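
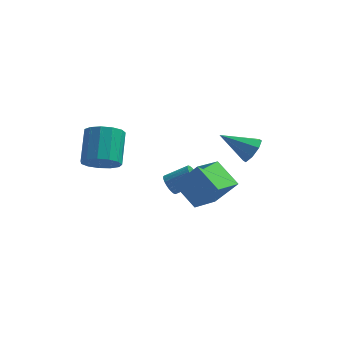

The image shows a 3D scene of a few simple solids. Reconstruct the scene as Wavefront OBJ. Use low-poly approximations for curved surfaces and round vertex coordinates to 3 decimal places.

v 4.306 0.754 1.399
v 4.755 0.231 1.977
v 2.574 0.486 2.501
v 4.767 0.896 2.158
v 4.509 1.477 1.894
v 4.132 1.635 1.34
v 3.856 1.277 0.82
v 3.844 0.612 0.639
v 4.102 0.031 0.903
v 4.479 -0.127 1.457
v -0.776 2.952 -3.434
v -0.414 2.445 -3.776
v 0.878 2.822 -2.967
v 0.516 3.328 -2.626
v -0.374 2.662 -3.943
v 0.918 3.039 -3.134
v -0.394 2.924 -4.032
v 0.898 3.301 -3.224
v -0.472 3.189 -4.03
v 0.82 3.566 -3.222
v -0.597 3.419 -3.938
v 0.695 3.796 -3.13
v -0.749 3.577 -3.769
v 0.543 3.954 -2.96
v -0.905 3.64 -3.549
v 0.387 4.017 -2.74
v -1.042 3.598 -3.311
v 0.25 3.975 -2.503
v -1.138 3.458 -3.093
v 0.154 3.835 -2.284
v -1.178 3.241 -2.926
v 0.114 3.618 -2.117
v -1.158 2.979 -2.836
v 0.134 3.356 -2.028
v -1.08 2.714 -2.838
v 0.212 3.091 -2.03
v -0.955 2.484 -2.93
v 0.337 2.861 -2.122
v -0.803 2.326 -3.1
v 0.489 2.703 -2.291
v -0.647 2.263 -3.32
v 0.645 2.64 -2.511
v -0.51 2.305 -3.557
v 0.782 2.682 -2.749
v -2.599 -4.162 2.306
v -1.539 -3.957 2.259
v -1.782 -2.373 3.708
v -2.841 -2.578 3.754
v -1.8 -3.608 1.834
v -2.043 -2.024 3.283
v -2.314 -3.435 1.559
v -2.557 -1.852 3.007
v -2.919 -3.493 1.521
v -3.162 -1.909 2.969
v -3.422 -3.763 1.732
v -3.665 -2.179 3.18
v -3.663 -4.16 2.125
v -3.906 -2.576 3.573
v -3.567 -4.557 2.576
v -3.81 -2.973 4.024
v -3.163 -4.829 2.941
v -3.406 -3.245 4.389
v -2.58 -4.889 3.104
v -2.823 -3.305 4.553
v -2.003 -4.718 3.014
v -2.245 -3.134 4.462
v -1.615 -4.371 2.699
v -1.858 -2.787 4.148
v 1.779 -1.797 -1.847
v 0.453 -0.953 -0.797
v 2.474 0.002 -2.415
v 1.149 0.846 -1.365
v 3.031 -1.786 -0.275
v 1.706 -0.942 0.775
v 3.727 0.013 -0.843
v 2.401 0.857 0.207
f 2 1 4
f 2 4 3
f 4 1 5
f 4 5 3
f 5 1 6
f 5 6 3
f 6 1 7
f 6 7 3
f 7 1 8
f 7 8 3
f 8 1 9
f 8 9 3
f 9 1 10
f 9 10 3
f 10 1 2
f 10 2 3
f 12 11 15
f 12 15 13
f 13 15 16
f 13 16 14
f 15 11 17
f 15 17 16
f 16 17 18
f 16 18 14
f 17 11 19
f 17 19 18
f 18 19 20
f 18 20 14
f 19 11 21
f 19 21 20
f 20 21 22
f 20 22 14
f 21 11 23
f 21 23 22
f 22 23 24
f 22 24 14
f 23 11 25
f 23 25 24
f 24 25 26
f 24 26 14
f 25 11 27
f 25 27 26
f 26 27 28
f 26 28 14
f 27 11 29
f 27 29 28
f 28 29 30
f 28 30 14
f 29 11 31
f 29 31 30
f 30 31 32
f 30 32 14
f 31 11 33
f 31 33 32
f 32 33 34
f 32 34 14
f 33 11 35
f 33 35 34
f 34 35 36
f 34 36 14
f 35 11 37
f 35 37 36
f 36 37 38
f 36 38 14
f 37 11 39
f 37 39 38
f 38 39 40
f 38 40 14
f 39 11 41
f 39 41 40
f 40 41 42
f 40 42 14
f 41 11 43
f 41 43 42
f 42 43 44
f 42 44 14
f 43 11 12
f 43 12 44
f 44 12 13
f 44 13 14
f 46 45 49
f 46 49 47
f 47 49 50
f 47 50 48
f 49 45 51
f 49 51 50
f 50 51 52
f 50 52 48
f 51 45 53
f 51 53 52
f 52 53 54
f 52 54 48
f 53 45 55
f 53 55 54
f 54 55 56
f 54 56 48
f 55 45 57
f 55 57 56
f 56 57 58
f 56 58 48
f 57 45 59
f 57 59 58
f 58 59 60
f 58 60 48
f 59 45 61
f 59 61 60
f 60 61 62
f 60 62 48
f 61 45 63
f 61 63 62
f 62 63 64
f 62 64 48
f 63 45 65
f 63 65 64
f 64 65 66
f 64 66 48
f 65 45 67
f 65 67 66
f 66 67 68
f 66 68 48
f 67 45 46
f 67 46 68
f 68 46 47
f 68 47 48
f 70 72 69
f 73 70 69
f 69 72 71
f 71 73 69
f 70 76 72
f 74 70 73
f 74 76 70
f 72 76 71
f 75 73 71
f 71 76 75
f 75 74 73
f 76 74 75



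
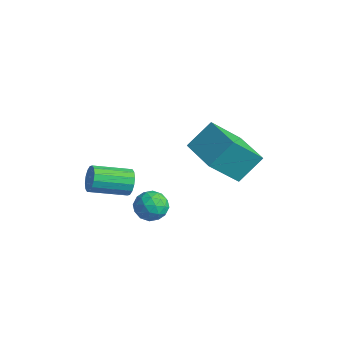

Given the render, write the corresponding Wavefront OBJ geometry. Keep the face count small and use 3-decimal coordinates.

v 0.58 -2.755 1.134
v 1.09 -2.402 0.68
v 0.77 -3.818 0.52
v 1.28 -3.465 0.066
v 1.444 -3.586 0.807
v 1.326 -2.929 1.186
v 0.534 -3.291 0.014
v 0.416 -2.634 0.393
v 1.061 -2.734 -0.012
v 1.623 -2.916 0.478
v 0.237 -3.304 0.722
v 0.799 -3.486 1.212
v 0.818 -2.485 0.961
v 1.042 -3.735 0.239
v 1.138 -3.806 0.674
v 1.437 -3.598 0.408
v 0.957 -2.795 1.258
v 1.257 -2.587 0.991
v 1.465 -3.283 1.066
v 0.603 -3.633 0.209
v 0.903 -3.425 -0.058
v 0.423 -2.622 0.792
v 0.722 -2.414 0.526
v 0.395 -2.937 0.134
v 1.101 -2.473 0.288
v 1.212 -3.097 -0.073
v 0.774 -2.995 -0.104
v 0.705 -2.609 0.119
v 1.431 -2.58 0.575
v 1.543 -3.205 0.215
v 1.639 -3.275 0.65
v 1.57 -2.889 0.873
v 1.414 -2.775 0.169
v 0.317 -3.015 0.985
v 0.429 -3.64 0.625
v 0.29 -3.331 0.327
v 0.221 -2.945 0.55
v 0.648 -3.123 1.273
v 0.759 -3.747 0.912
v 1.155 -3.611 1.081
v 1.086 -3.225 1.304
v 0.446 -3.445 1.031
v -2.249 -1.807 -0.727
v -2.034 -2.107 -1.286
v -2.816 -3.592 -0.792
v -3.031 -3.293 -0.233
v -1.783 -2.162 -1.053
v -2.565 -3.647 -0.559
v -1.657 -2.121 -0.733
v -2.439 -3.606 -0.239
v -1.689 -1.997 -0.411
v -2.472 -3.482 0.084
v -1.872 -1.822 -0.173
v -2.655 -3.307 0.321
v -2.155 -1.643 -0.084
v -2.938 -3.128 0.41
v -2.464 -1.508 -0.168
v -3.246 -2.993 0.326
v -2.715 -1.453 -0.401
v -3.497 -2.938 0.093
v -2.841 -1.494 -0.721
v -3.623 -2.979 -0.227
v -2.808 -1.618 -1.044
v -3.591 -3.103 -0.549
v -2.625 -1.793 -1.281
v -3.408 -3.278 -0.787
v -2.342 -1.972 -1.37
v -3.125 -3.457 -0.876
v -1.167 1.985 -0.565
v -1.446 0.583 0.987
v -0.985 3.126 0.498
v -1.264 1.724 2.05
v 0.684 1.656 -0.53
v 0.405 0.254 1.022
v 0.866 2.797 0.533
v 0.587 1.395 2.085
f 1 38 17
f 38 12 41
f 17 41 6
f 38 41 17
f 1 17 13
f 17 6 18
f 13 18 2
f 17 18 13
f 1 13 22
f 13 2 23
f 22 23 8
f 13 23 22
f 1 22 34
f 22 8 37
f 34 37 11
f 22 37 34
f 1 34 38
f 34 11 42
f 38 42 12
f 34 42 38
f 2 18 29
f 18 6 32
f 29 32 10
f 18 32 29
f 6 41 19
f 41 12 40
f 19 40 5
f 41 40 19
f 12 42 39
f 42 11 35
f 39 35 3
f 42 35 39
f 11 37 36
f 37 8 24
f 36 24 7
f 37 24 36
f 8 23 28
f 23 2 25
f 28 25 9
f 23 25 28
f 4 30 16
f 30 10 31
f 16 31 5
f 30 31 16
f 4 16 14
f 16 5 15
f 14 15 3
f 16 15 14
f 4 14 21
f 14 3 20
f 21 20 7
f 14 20 21
f 4 21 26
f 21 7 27
f 26 27 9
f 21 27 26
f 4 26 30
f 26 9 33
f 30 33 10
f 26 33 30
f 5 31 19
f 31 10 32
f 19 32 6
f 31 32 19
f 3 15 39
f 15 5 40
f 39 40 12
f 15 40 39
f 7 20 36
f 20 3 35
f 36 35 11
f 20 35 36
f 9 27 28
f 27 7 24
f 28 24 8
f 27 24 28
f 10 33 29
f 33 9 25
f 29 25 2
f 33 25 29
f 44 43 47
f 44 47 45
f 45 47 48
f 45 48 46
f 47 43 49
f 47 49 48
f 48 49 50
f 48 50 46
f 49 43 51
f 49 51 50
f 50 51 52
f 50 52 46
f 51 43 53
f 51 53 52
f 52 53 54
f 52 54 46
f 53 43 55
f 53 55 54
f 54 55 56
f 54 56 46
f 55 43 57
f 55 57 56
f 56 57 58
f 56 58 46
f 57 43 59
f 57 59 58
f 58 59 60
f 58 60 46
f 59 43 61
f 59 61 60
f 60 61 62
f 60 62 46
f 61 43 63
f 61 63 62
f 62 63 64
f 62 64 46
f 63 43 65
f 63 65 64
f 64 65 66
f 64 66 46
f 65 43 67
f 65 67 66
f 66 67 68
f 66 68 46
f 67 43 44
f 67 44 68
f 68 44 45
f 68 45 46
f 70 72 69
f 73 70 69
f 69 72 71
f 71 73 69
f 70 76 72
f 74 70 73
f 74 76 70
f 72 76 71
f 75 73 71
f 71 76 75
f 75 74 73
f 76 74 75



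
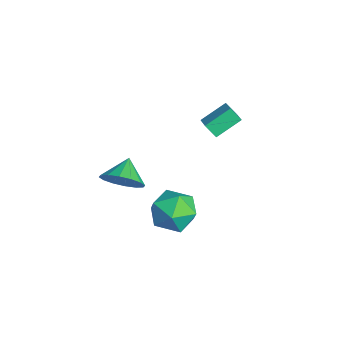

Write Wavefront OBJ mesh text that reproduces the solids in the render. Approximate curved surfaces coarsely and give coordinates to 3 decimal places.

v 1.56 -0.263 -1.64
v 2.162 -0.325 -0.666
v 0.738 -1.875 -1.234
v 1.34 -1.937 -0.26
v 0.522 -1.142 -0.379
v 1.03 -0.146 -0.63
v 1.87 -2.054 -1.27
v 2.378 -1.058 -1.521
v 2.353 -1.432 -0.437
v 1.52 -0.868 0.113
v 1.38 -1.332 -2.013
v 0.547 -0.768 -1.463
v 0.686 -3.092 0.93
v 1.335 -2.862 1.641
v -0.186 -2.548 1.55
v 1.35 -2.467 1.315
v 1.186 -2.239 0.886
v 0.889 -2.239 0.469
v 0.537 -2.469 0.175
v 0.225 -2.865 0.084
v 0.036 -3.321 0.219
v 0.022 -3.717 0.545
v 0.185 -3.945 0.973
v 0.483 -3.944 1.391
v 0.835 -3.715 1.684
v 1.147 -3.319 1.776
v -3.444 1.534 0.075
v -2.585 1.47 0.476
v -3.679 2.75 0.769
v -2.82 2.687 1.171
v -3.12 1.953 -0.551
v -2.261 1.89 -0.149
v -3.355 3.17 0.144
v -2.496 3.106 0.545
f 1 12 6
f 1 6 2
f 1 2 8
f 1 8 11
f 1 11 12
f 2 6 10
f 6 12 5
f 12 11 3
f 11 8 7
f 8 2 9
f 4 10 5
f 4 5 3
f 4 3 7
f 4 7 9
f 4 9 10
f 5 10 6
f 3 5 12
f 7 3 11
f 9 7 8
f 10 9 2
f 14 13 16
f 14 16 15
f 16 13 17
f 16 17 15
f 17 13 18
f 17 18 15
f 18 13 19
f 18 19 15
f 19 13 20
f 19 20 15
f 20 13 21
f 20 21 15
f 21 13 22
f 21 22 15
f 22 13 23
f 22 23 15
f 23 13 24
f 23 24 15
f 24 13 25
f 24 25 15
f 25 13 26
f 25 26 15
f 26 13 14
f 26 14 15
f 28 30 27
f 31 28 27
f 27 30 29
f 29 31 27
f 28 34 30
f 32 28 31
f 32 34 28
f 30 34 29
f 33 31 29
f 29 34 33
f 33 32 31
f 34 32 33



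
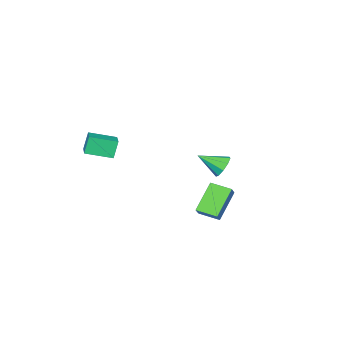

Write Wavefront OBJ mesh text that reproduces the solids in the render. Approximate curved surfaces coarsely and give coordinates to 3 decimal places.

v 2.49 -2.529 2.095
v 2.049 -2.578 3.253
v 3.485 -1.352 2.525
v 3.044 -1.402 3.682
v 3.676 -3.678 2.498
v 3.235 -3.728 3.655
v 4.671 -2.502 2.927
v 4.23 -2.551 4.085
v -1.372 1.816 -0.432
v -0.734 2.209 0.26
v -1.862 3.039 -0.675
v -1.224 3.432 0.017
v 0.124 2.108 -1.977
v 0.762 2.501 -1.285
v -0.366 3.331 -2.22
v 0.272 3.724 -1.528
v -4.312 -0.175 -0.694
v -3.825 -0.291 -1.394
v -3.348 -1.365 0.174
v -3.599 0.136 -1.059
v -3.706 0.418 -0.554
v -4.096 0.422 -0.114
v -4.588 0.147 0.054
v -4.951 -0.279 -0.127
v -5.014 -0.657 -0.574
v -4.749 -0.809 -1.077
v -4.28 -0.665 -1.4
f 2 4 1
f 5 2 1
f 1 4 3
f 3 5 1
f 2 8 4
f 6 2 5
f 6 8 2
f 4 8 3
f 7 5 3
f 3 8 7
f 7 6 5
f 8 6 7
f 10 12 9
f 13 10 9
f 9 12 11
f 11 13 9
f 10 16 12
f 14 10 13
f 14 16 10
f 12 16 11
f 15 13 11
f 11 16 15
f 15 14 13
f 16 14 15
f 18 17 20
f 18 20 19
f 20 17 21
f 20 21 19
f 21 17 22
f 21 22 19
f 22 17 23
f 22 23 19
f 23 17 24
f 23 24 19
f 24 17 25
f 24 25 19
f 25 17 26
f 25 26 19
f 26 17 27
f 26 27 19
f 27 17 18
f 27 18 19



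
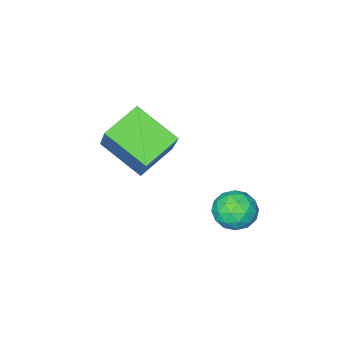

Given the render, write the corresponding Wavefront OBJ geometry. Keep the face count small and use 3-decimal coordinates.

v -3.747 4.283 -1.591
v -3.162 4.448 -2.043
v -3.918 3.232 -2.197
v -3.333 3.397 -2.649
v -3.214 3.23 -1.92
v -3.108 3.88 -1.546
v -3.972 3.8 -2.694
v -3.866 4.45 -2.32
v -3.301 4.15 -2.725
v -2.832 3.797 -2.246
v -4.248 3.883 -1.994
v -3.779 3.53 -1.515
v -3.439 4.458 -1.764
v -3.641 3.222 -2.476
v -3.57 3.124 -2.048
v -3.227 3.221 -2.313
v -3.407 4.124 -1.472
v -3.064 4.221 -1.737
v -3.094 3.505 -1.665
v -4.016 3.459 -2.503
v -3.673 3.556 -2.768
v -3.853 4.459 -1.927
v -3.51 4.556 -2.192
v -3.986 4.175 -2.575
v -3.177 4.379 -2.43
v -3.278 3.762 -2.786
v -3.654 3.999 -2.813
v -3.592 4.381 -2.593
v -2.902 4.172 -2.149
v -3.003 3.555 -2.505
v -2.932 3.456 -2.077
v -2.87 3.838 -1.856
v -2.984 3.997 -2.549
v -4.077 4.125 -1.735
v -4.178 3.508 -2.091
v -4.21 3.842 -2.384
v -4.148 4.224 -2.163
v -3.802 3.918 -1.454
v -3.903 3.301 -1.81
v -3.488 3.299 -1.647
v -3.426 3.681 -1.427
v -4.096 3.683 -1.691
v -2.234 0.461 0.723
v -1.672 1.489 2.18
v -2.69 1.86 -0.089
v -2.127 2.888 1.368
v -0.973 0.552 0.172
v -0.41 1.58 1.629
v -1.428 1.951 -0.64
v -0.866 2.979 0.817
f 1 38 17
f 38 12 41
f 17 41 6
f 38 41 17
f 1 17 13
f 17 6 18
f 13 18 2
f 17 18 13
f 1 13 22
f 13 2 23
f 22 23 8
f 13 23 22
f 1 22 34
f 22 8 37
f 34 37 11
f 22 37 34
f 1 34 38
f 34 11 42
f 38 42 12
f 34 42 38
f 2 18 29
f 18 6 32
f 29 32 10
f 18 32 29
f 6 41 19
f 41 12 40
f 19 40 5
f 41 40 19
f 12 42 39
f 42 11 35
f 39 35 3
f 42 35 39
f 11 37 36
f 37 8 24
f 36 24 7
f 37 24 36
f 8 23 28
f 23 2 25
f 28 25 9
f 23 25 28
f 4 30 16
f 30 10 31
f 16 31 5
f 30 31 16
f 4 16 14
f 16 5 15
f 14 15 3
f 16 15 14
f 4 14 21
f 14 3 20
f 21 20 7
f 14 20 21
f 4 21 26
f 21 7 27
f 26 27 9
f 21 27 26
f 4 26 30
f 26 9 33
f 30 33 10
f 26 33 30
f 5 31 19
f 31 10 32
f 19 32 6
f 31 32 19
f 3 15 39
f 15 5 40
f 39 40 12
f 15 40 39
f 7 20 36
f 20 3 35
f 36 35 11
f 20 35 36
f 9 27 28
f 27 7 24
f 28 24 8
f 27 24 28
f 10 33 29
f 33 9 25
f 29 25 2
f 33 25 29
f 44 46 43
f 47 44 43
f 43 46 45
f 45 47 43
f 44 50 46
f 48 44 47
f 48 50 44
f 46 50 45
f 49 47 45
f 45 50 49
f 49 48 47
f 50 48 49



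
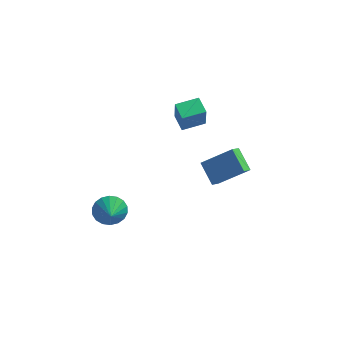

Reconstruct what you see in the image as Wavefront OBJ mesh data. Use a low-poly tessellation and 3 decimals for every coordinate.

v 2.592 -2.391 0.8
v 1.645 -1.474 1.653
v 2.778 -1.668 0.229
v 1.831 -0.751 1.082
v 4.269 -1.829 2.058
v 3.322 -0.912 2.911
v 4.455 -1.106 1.487
v 3.508 -0.189 2.34
v -3.689 -2.003 -4.232
v -2.814 -1.972 -4.831
v -3.311 -2.917 -3.728
v -2.693 -1.715 -4.454
v -2.769 -1.514 -4.034
v -3.027 -1.411 -3.653
v -3.416 -1.424 -3.387
v -3.859 -1.553 -3.288
v -4.268 -1.77 -3.376
v -4.563 -2.034 -3.634
v -4.684 -2.291 -4.01
v -4.608 -2.492 -4.43
v -4.35 -2.595 -4.811
v -3.961 -2.582 -5.077
v -3.518 -2.453 -5.176
v -3.109 -2.236 -5.088
v 0.016 0.256 2.575
v 0.148 -0.115 4.095
v -0.682 1.129 2.849
v -0.55 0.757 4.368
v 1.17 1.143 2.692
v 1.302 0.771 4.211
v 0.472 2.015 2.965
v 0.604 1.644 4.485
f 2 4 1
f 5 2 1
f 1 4 3
f 3 5 1
f 2 8 4
f 6 2 5
f 6 8 2
f 4 8 3
f 7 5 3
f 3 8 7
f 7 6 5
f 8 6 7
f 10 9 12
f 10 12 11
f 12 9 13
f 12 13 11
f 13 9 14
f 13 14 11
f 14 9 15
f 14 15 11
f 15 9 16
f 15 16 11
f 16 9 17
f 16 17 11
f 17 9 18
f 17 18 11
f 18 9 19
f 18 19 11
f 19 9 20
f 19 20 11
f 20 9 21
f 20 21 11
f 21 9 22
f 21 22 11
f 22 9 23
f 22 23 11
f 23 9 24
f 23 24 11
f 24 9 10
f 24 10 11
f 26 28 25
f 29 26 25
f 25 28 27
f 27 29 25
f 26 32 28
f 30 26 29
f 30 32 26
f 28 32 27
f 31 29 27
f 27 32 31
f 31 30 29
f 32 30 31



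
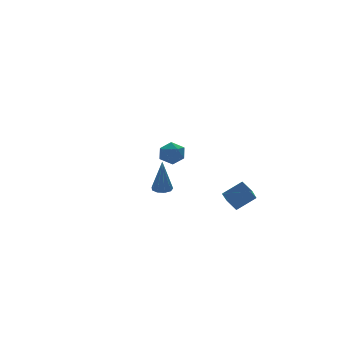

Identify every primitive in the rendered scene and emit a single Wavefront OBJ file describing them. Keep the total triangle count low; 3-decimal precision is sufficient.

v -0.048 -2.614 3.097
v 0.559 -3.044 3.156
v -0.599 -3.276 3.944
v 0.008 -3.706 4.003
v 0.028 -2.998 4.24
v 0.368 -2.589 3.716
v -0.408 -3.731 3.384
v -0.068 -3.322 2.86
v 0.337 -3.734 3.333
v 0.606 -3.281 3.862
v -0.646 -3.039 3.238
v -0.377 -2.586 3.767
v 3.044 -3.801 -0.258
v 2.855 -3.145 0.213
v 3.866 -2.873 -1.221
v 3.676 -2.216 -0.75
v 4.104 -4.004 0.45
v 3.914 -3.347 0.921
v 4.925 -3.075 -0.513
v 4.736 -2.419 -0.042
v 3.354 4.068 -2.042
v 3.922 4.216 -1.982
v 3.206 3.772 0.082
v 3.69 4.545 -1.953
v 3.3 4.65 -1.965
v 2.936 4.483 -2.013
v 2.767 4.122 -2.075
v 2.873 3.735 -2.122
v 3.204 3.504 -2.131
v 3.605 3.537 -2.099
v 3.888 3.818 -2.04
f 1 12 6
f 1 6 2
f 1 2 8
f 1 8 11
f 1 11 12
f 2 6 10
f 6 12 5
f 12 11 3
f 11 8 7
f 8 2 9
f 4 10 5
f 4 5 3
f 4 3 7
f 4 7 9
f 4 9 10
f 5 10 6
f 3 5 12
f 7 3 11
f 9 7 8
f 10 9 2
f 14 16 13
f 17 14 13
f 13 16 15
f 15 17 13
f 14 20 16
f 18 14 17
f 18 20 14
f 16 20 15
f 19 17 15
f 15 20 19
f 19 18 17
f 20 18 19
f 22 21 24
f 22 24 23
f 24 21 25
f 24 25 23
f 25 21 26
f 25 26 23
f 26 21 27
f 26 27 23
f 27 21 28
f 27 28 23
f 28 21 29
f 28 29 23
f 29 21 30
f 29 30 23
f 30 21 31
f 30 31 23
f 31 21 22
f 31 22 23



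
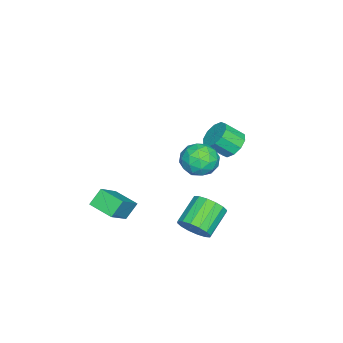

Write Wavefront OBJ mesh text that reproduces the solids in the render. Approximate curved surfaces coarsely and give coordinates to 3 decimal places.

v 1.911 -3.544 -2.527
v 3.481 -3.756 -1.21
v 2.361 -2.158 -2.839
v 3.931 -2.371 -1.522
v 2.569 -3.949 -3.378
v 4.139 -4.162 -2.061
v 3.019 -2.564 -3.69
v 4.589 -2.776 -2.373
v -2.699 1.538 -0.787
v -1.895 1.426 -1.261
v -1.478 0.47 -0.328
v -2.281 0.582 0.147
v -1.814 1.845 -0.868
v -1.397 0.889 0.066
v -2.071 2.148 -0.443
v -1.654 1.192 0.49
v -2.568 2.217 -0.15
v -2.15 1.261 0.784
v -3.114 2.027 -0.1
v -2.697 1.071 0.834
v -3.502 1.65 -0.312
v -3.085 0.694 0.621
v -3.583 1.231 -0.706
v -3.166 0.275 0.228
v -3.326 0.928 -1.13
v -2.909 -0.028 -0.197
v -2.83 0.859 -1.424
v -2.412 -0.097 -0.49
v -2.283 1.049 -1.474
v -1.866 0.093 -0.54
v 1.712 1.815 -3.279
v 2.025 2.178 -3.007
v 1.508 1.305 -2.361
v 1.784 2.285 -3.001
v 1.527 2.284 -3.059
v 1.313 2.177 -3.167
v 1.19 1.986 -3.3
v 1.186 1.756 -3.429
v 1.304 1.54 -3.523
v 1.514 1.387 -3.561
v 1.77 1.332 -3.535
v 2.013 1.388 -3.45
v 2.187 1.542 -3.325
v 2.252 1.758 -3.19
v 2.194 1.988 -3.076
v 2.647 1.996 0.882
v 3.337 1.219 1.256
v 1.323 1.281 1.844
v 2.013 0.504 2.218
v 2.138 1.554 2.537
v 2.957 1.996 1.942
v 1.703 0.504 1.158
v 2.522 0.946 0.563
v 2.754 0.298 1.426
v 3.023 0.946 2.278
v 1.637 1.554 0.822
v 1.906 2.202 1.674
v 3.109 1.67 0.985
v 1.551 0.83 2.115
v 1.625 1.446 2.303
v 2.031 0.99 2.522
v 2.885 2.127 1.388
v 3.29 1.67 1.608
v 2.585 1.867 2.36
v 1.37 0.83 1.492
v 1.775 0.373 1.712
v 2.629 1.51 0.578
v 3.035 1.054 0.797
v 2.075 0.633 0.74
v 3.172 0.672 1.304
v 2.393 0.252 1.869
v 2.211 0.252 1.247
v 2.692 0.512 0.897
v 3.329 1.053 1.805
v 2.551 0.633 2.37
v 2.624 1.25 2.558
v 3.105 1.51 2.209
v 2.987 0.512 1.905
v 2.109 1.867 0.73
v 1.331 1.447 1.295
v 1.555 0.99 0.891
v 2.036 1.25 0.542
v 2.267 2.248 1.231
v 1.488 1.828 1.796
v 1.968 1.988 2.203
v 2.449 2.248 1.853
v 1.673 1.988 1.195
v 4.709 1.758 -2.041
v 5.229 1.749 -1.211
v 3.732 2.133 -0.269
v 3.211 2.142 -1.099
v 5.249 2.23 -1.373
v 3.752 2.613 -0.431
v 5.125 2.583 -1.715
v 3.628 2.967 -0.773
v 4.889 2.716 -2.144
v 3.392 3.099 -1.202
v 4.605 2.592 -2.545
v 3.108 2.976 -1.603
v 4.348 2.245 -2.812
v 2.851 2.628 -1.87
v 4.188 1.767 -2.871
v 2.691 2.151 -1.929
v 4.168 1.287 -2.709
v 2.671 1.67 -1.767
v 4.292 0.933 -2.367
v 2.795 1.317 -1.425
v 4.528 0.801 -1.938
v 3.031 1.184 -0.996
v 4.812 0.924 -1.537
v 3.315 1.308 -0.595
v 5.069 1.272 -1.27
v 3.572 1.655 -0.328
f 2 4 1
f 5 2 1
f 1 4 3
f 3 5 1
f 2 8 4
f 6 2 5
f 6 8 2
f 4 8 3
f 7 5 3
f 3 8 7
f 7 6 5
f 8 6 7
f 10 9 13
f 10 13 11
f 11 13 14
f 11 14 12
f 13 9 15
f 13 15 14
f 14 15 16
f 14 16 12
f 15 9 17
f 15 17 16
f 16 17 18
f 16 18 12
f 17 9 19
f 17 19 18
f 18 19 20
f 18 20 12
f 19 9 21
f 19 21 20
f 20 21 22
f 20 22 12
f 21 9 23
f 21 23 22
f 22 23 24
f 22 24 12
f 23 9 25
f 23 25 24
f 24 25 26
f 24 26 12
f 25 9 27
f 25 27 26
f 26 27 28
f 26 28 12
f 27 9 29
f 27 29 28
f 28 29 30
f 28 30 12
f 29 9 10
f 29 10 30
f 30 10 11
f 30 11 12
f 32 31 34
f 32 34 33
f 34 31 35
f 34 35 33
f 35 31 36
f 35 36 33
f 36 31 37
f 36 37 33
f 37 31 38
f 37 38 33
f 38 31 39
f 38 39 33
f 39 31 40
f 39 40 33
f 40 31 41
f 40 41 33
f 41 31 42
f 41 42 33
f 42 31 43
f 42 43 33
f 43 31 44
f 43 44 33
f 44 31 45
f 44 45 33
f 45 31 32
f 45 32 33
f 46 83 62
f 83 57 86
f 62 86 51
f 83 86 62
f 46 62 58
f 62 51 63
f 58 63 47
f 62 63 58
f 46 58 67
f 58 47 68
f 67 68 53
f 58 68 67
f 46 67 79
f 67 53 82
f 79 82 56
f 67 82 79
f 46 79 83
f 79 56 87
f 83 87 57
f 79 87 83
f 47 63 74
f 63 51 77
f 74 77 55
f 63 77 74
f 51 86 64
f 86 57 85
f 64 85 50
f 86 85 64
f 57 87 84
f 87 56 80
f 84 80 48
f 87 80 84
f 56 82 81
f 82 53 69
f 81 69 52
f 82 69 81
f 53 68 73
f 68 47 70
f 73 70 54
f 68 70 73
f 49 75 61
f 75 55 76
f 61 76 50
f 75 76 61
f 49 61 59
f 61 50 60
f 59 60 48
f 61 60 59
f 49 59 66
f 59 48 65
f 66 65 52
f 59 65 66
f 49 66 71
f 66 52 72
f 71 72 54
f 66 72 71
f 49 71 75
f 71 54 78
f 75 78 55
f 71 78 75
f 50 76 64
f 76 55 77
f 64 77 51
f 76 77 64
f 48 60 84
f 60 50 85
f 84 85 57
f 60 85 84
f 52 65 81
f 65 48 80
f 81 80 56
f 65 80 81
f 54 72 73
f 72 52 69
f 73 69 53
f 72 69 73
f 55 78 74
f 78 54 70
f 74 70 47
f 78 70 74
f 89 88 92
f 89 92 90
f 90 92 93
f 90 93 91
f 92 88 94
f 92 94 93
f 93 94 95
f 93 95 91
f 94 88 96
f 94 96 95
f 95 96 97
f 95 97 91
f 96 88 98
f 96 98 97
f 97 98 99
f 97 99 91
f 98 88 100
f 98 100 99
f 99 100 101
f 99 101 91
f 100 88 102
f 100 102 101
f 101 102 103
f 101 103 91
f 102 88 104
f 102 104 103
f 103 104 105
f 103 105 91
f 104 88 106
f 104 106 105
f 105 106 107
f 105 107 91
f 106 88 108
f 106 108 107
f 107 108 109
f 107 109 91
f 108 88 110
f 108 110 109
f 109 110 111
f 109 111 91
f 110 88 112
f 110 112 111
f 111 112 113
f 111 113 91
f 112 88 89
f 112 89 113
f 113 89 90
f 113 90 91



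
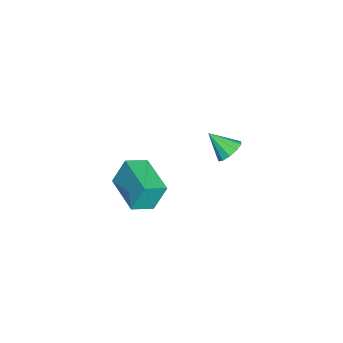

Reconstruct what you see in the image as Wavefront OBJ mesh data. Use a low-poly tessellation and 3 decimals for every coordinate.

v -3.8 1.574 -2.225
v -3.093 1.394 -2.257
v -4.02 0.546 -1.315
v -3.145 1.697 -1.927
v -3.447 1.953 -1.711
v -3.884 2.065 -1.691
v -4.289 1.988 -1.875
v -4.507 1.753 -2.193
v -4.455 1.45 -2.523
v -4.153 1.194 -2.739
v -3.716 1.083 -2.759
v -3.311 1.159 -2.575
v 0.503 -1.772 -0.811
v 0.253 -1.245 0.473
v 2.053 -0.586 -0.996
v 1.803 -0.06 0.288
v 1.177 -2.58 -0.348
v 0.927 -2.054 0.936
v 2.727 -1.395 -0.533
v 2.477 -0.868 0.751
f 2 1 4
f 2 4 3
f 4 1 5
f 4 5 3
f 5 1 6
f 5 6 3
f 6 1 7
f 6 7 3
f 7 1 8
f 7 8 3
f 8 1 9
f 8 9 3
f 9 1 10
f 9 10 3
f 10 1 11
f 10 11 3
f 11 1 12
f 11 12 3
f 12 1 2
f 12 2 3
f 14 16 13
f 17 14 13
f 13 16 15
f 15 17 13
f 14 20 16
f 18 14 17
f 18 20 14
f 16 20 15
f 19 17 15
f 15 20 19
f 19 18 17
f 20 18 19



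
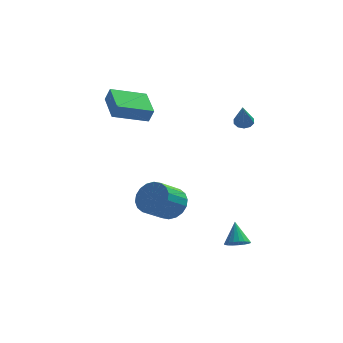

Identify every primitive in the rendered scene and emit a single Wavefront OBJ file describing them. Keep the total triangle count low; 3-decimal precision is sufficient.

v -3.973 1.236 3.142
v -3.68 1.125 3.921
v -4.585 3.054 3.63
v -4.291 2.944 4.41
v -2.169 1.996 2.57
v -1.875 1.886 3.35
v -2.78 3.815 3.059
v -2.487 3.704 3.838
v 2.788 -2.686 -3.69
v 3.29 -2.291 -3.891
v 2.592 -1.874 -2.59
v 3.071 -2.174 -4.017
v 2.802 -2.145 -4.086
v 2.531 -2.21 -4.086
v 2.305 -2.357 -4.018
v 2.162 -2.561 -3.893
v 2.127 -2.786 -3.733
v 2.206 -2.994 -3.565
v 2.386 -3.149 -3.419
v 2.636 -3.223 -3.32
v 2.912 -3.205 -3.285
v 3.166 -3.096 -3.319
v 3.355 -2.917 -3.418
v 3.446 -2.698 -3.564
v 3.423 -2.476 -3.731
v 2.743 1.673 2.922
v 3.094 1.339 2.683
v 2.737 0.667 4.318
v 3.268 1.57 2.85
v 3.242 1.84 3.045
v 3.025 2.046 3.192
v 2.7 2.109 3.237
v 2.392 2.006 3.161
v 2.218 1.776 2.994
v 2.244 1.505 2.8
v 2.461 1.299 2.652
v 2.786 1.236 2.608
v -0.643 -1.566 -1.614
v 0.065 -1.498 -0.883
v -0.769 -2.565 0.025
v -1.477 -2.634 -0.706
v -0.229 -1.172 -0.769
v -1.063 -2.239 0.138
v -0.606 -0.923 -0.822
v -1.439 -1.991 0.085
v -0.989 -0.803 -1.033
v -1.823 -1.87 -0.126
v -1.304 -0.833 -1.358
v -2.138 -1.9 -0.451
v -1.489 -1.008 -1.734
v -2.322 -2.076 -0.827
v -1.505 -1.295 -2.086
v -2.339 -2.362 -1.179
v -1.351 -1.635 -2.345
v -2.185 -2.702 -1.437
v -1.057 -1.961 -2.458
v -1.891 -3.028 -1.551
v -0.681 -2.209 -2.405
v -1.514 -3.277 -1.498
v -0.297 -2.33 -2.194
v -1.131 -3.397 -1.287
v 0.018 -2.3 -1.869
v -0.816 -3.367 -0.962
v 0.202 -2.124 -1.493
v -0.631 -3.192 -0.586
v 0.219 -1.838 -1.141
v -0.615 -2.905 -0.234
f 2 4 1
f 5 2 1
f 1 4 3
f 3 5 1
f 2 8 4
f 6 2 5
f 6 8 2
f 4 8 3
f 7 5 3
f 3 8 7
f 7 6 5
f 8 6 7
f 10 9 12
f 10 12 11
f 12 9 13
f 12 13 11
f 13 9 14
f 13 14 11
f 14 9 15
f 14 15 11
f 15 9 16
f 15 16 11
f 16 9 17
f 16 17 11
f 17 9 18
f 17 18 11
f 18 9 19
f 18 19 11
f 19 9 20
f 19 20 11
f 20 9 21
f 20 21 11
f 21 9 22
f 21 22 11
f 22 9 23
f 22 23 11
f 23 9 24
f 23 24 11
f 24 9 25
f 24 25 11
f 25 9 10
f 25 10 11
f 27 26 29
f 27 29 28
f 29 26 30
f 29 30 28
f 30 26 31
f 30 31 28
f 31 26 32
f 31 32 28
f 32 26 33
f 32 33 28
f 33 26 34
f 33 34 28
f 34 26 35
f 34 35 28
f 35 26 36
f 35 36 28
f 36 26 37
f 36 37 28
f 37 26 27
f 37 27 28
f 39 38 42
f 39 42 40
f 40 42 43
f 40 43 41
f 42 38 44
f 42 44 43
f 43 44 45
f 43 45 41
f 44 38 46
f 44 46 45
f 45 46 47
f 45 47 41
f 46 38 48
f 46 48 47
f 47 48 49
f 47 49 41
f 48 38 50
f 48 50 49
f 49 50 51
f 49 51 41
f 50 38 52
f 50 52 51
f 51 52 53
f 51 53 41
f 52 38 54
f 52 54 53
f 53 54 55
f 53 55 41
f 54 38 56
f 54 56 55
f 55 56 57
f 55 57 41
f 56 38 58
f 56 58 57
f 57 58 59
f 57 59 41
f 58 38 60
f 58 60 59
f 59 60 61
f 59 61 41
f 60 38 62
f 60 62 61
f 61 62 63
f 61 63 41
f 62 38 64
f 62 64 63
f 63 64 65
f 63 65 41
f 64 38 66
f 64 66 65
f 65 66 67
f 65 67 41
f 66 38 39
f 66 39 67
f 67 39 40
f 67 40 41



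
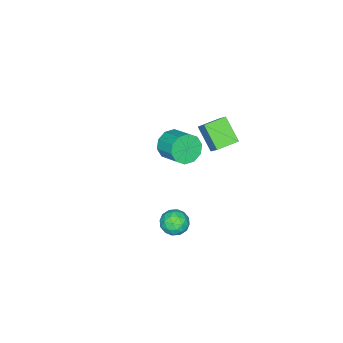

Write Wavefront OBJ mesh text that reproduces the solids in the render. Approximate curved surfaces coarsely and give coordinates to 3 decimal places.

v 3.446 3.225 0.004
v 4.245 3.156 -0.341
v 3.035 2.084 -0.719
v 3.834 2.015 -1.064
v 3.71 1.855 -0.215
v 3.964 2.561 0.232
v 3.316 2.679 -1.292
v 3.57 3.385 -0.845
v 4.165 2.819 -1.142
v 4.408 2.31 -0.476
v 2.872 2.93 -0.584
v 3.115 2.421 0.082
v 3.881 3.291 -0.105
v 3.399 1.949 -0.955
v 3.326 1.855 -0.456
v 3.795 1.815 -0.658
v 3.716 2.941 0.232
v 4.186 2.901 0.029
v 3.871 2.136 0.103
v 3.094 2.339 -1.089
v 3.564 2.299 -1.292
v 3.485 3.425 -0.402
v 3.954 3.385 -0.604
v 3.409 3.104 -1.163
v 4.304 3.052 -0.778
v 4.063 2.381 -1.203
v 3.758 2.772 -1.337
v 3.907 3.186 -1.075
v 4.447 2.753 -0.387
v 4.206 2.082 -0.812
v 4.133 1.988 -0.313
v 4.282 2.403 -0.05
v 4.4 2.555 -0.858
v 3.074 3.158 -0.248
v 2.833 2.487 -0.673
v 2.998 2.837 -1.01
v 3.147 3.252 -0.747
v 3.217 2.859 0.143
v 2.976 2.188 -0.282
v 3.373 2.054 0.015
v 3.522 2.468 0.277
v 2.88 2.685 -0.202
v -1.437 1.418 0.983
v -1.911 0.192 2.153
v -2.679 2.008 1.099
v -3.152 0.783 2.27
v -1.008 2.137 1.91
v -1.481 0.912 3.081
v -2.249 2.728 2.027
v -2.723 1.502 3.197
v -3.978 -3.095 -3.125
v -3.346 -3.65 -2.48
v -2.87 -2.261 -1.75
v -3.502 -1.705 -2.395
v -3 -3.488 -3.013
v -2.525 -2.099 -2.282
v -3.028 -3.176 -3.588
v -2.552 -1.787 -2.858
v -3.418 -2.833 -3.987
v -2.943 -1.444 -3.256
v -4.023 -2.59 -4.056
v -3.547 -1.201 -3.326
v -4.61 -2.539 -3.77
v -4.134 -1.15 -3.04
v -4.955 -2.701 -3.238
v -4.48 -1.312 -2.507
v -4.928 -3.013 -2.662
v -4.452 -1.624 -1.932
v -4.537 -3.356 -2.264
v -4.062 -1.967 -1.533
v -3.933 -3.599 -2.194
v -3.457 -2.21 -1.464
f 1 38 17
f 38 12 41
f 17 41 6
f 38 41 17
f 1 17 13
f 17 6 18
f 13 18 2
f 17 18 13
f 1 13 22
f 13 2 23
f 22 23 8
f 13 23 22
f 1 22 34
f 22 8 37
f 34 37 11
f 22 37 34
f 1 34 38
f 34 11 42
f 38 42 12
f 34 42 38
f 2 18 29
f 18 6 32
f 29 32 10
f 18 32 29
f 6 41 19
f 41 12 40
f 19 40 5
f 41 40 19
f 12 42 39
f 42 11 35
f 39 35 3
f 42 35 39
f 11 37 36
f 37 8 24
f 36 24 7
f 37 24 36
f 8 23 28
f 23 2 25
f 28 25 9
f 23 25 28
f 4 30 16
f 30 10 31
f 16 31 5
f 30 31 16
f 4 16 14
f 16 5 15
f 14 15 3
f 16 15 14
f 4 14 21
f 14 3 20
f 21 20 7
f 14 20 21
f 4 21 26
f 21 7 27
f 26 27 9
f 21 27 26
f 4 26 30
f 26 9 33
f 30 33 10
f 26 33 30
f 5 31 19
f 31 10 32
f 19 32 6
f 31 32 19
f 3 15 39
f 15 5 40
f 39 40 12
f 15 40 39
f 7 20 36
f 20 3 35
f 36 35 11
f 20 35 36
f 9 27 28
f 27 7 24
f 28 24 8
f 27 24 28
f 10 33 29
f 33 9 25
f 29 25 2
f 33 25 29
f 44 46 43
f 47 44 43
f 43 46 45
f 45 47 43
f 44 50 46
f 48 44 47
f 48 50 44
f 46 50 45
f 49 47 45
f 45 50 49
f 49 48 47
f 50 48 49
f 52 51 55
f 52 55 53
f 53 55 56
f 53 56 54
f 55 51 57
f 55 57 56
f 56 57 58
f 56 58 54
f 57 51 59
f 57 59 58
f 58 59 60
f 58 60 54
f 59 51 61
f 59 61 60
f 60 61 62
f 60 62 54
f 61 51 63
f 61 63 62
f 62 63 64
f 62 64 54
f 63 51 65
f 63 65 64
f 64 65 66
f 64 66 54
f 65 51 67
f 65 67 66
f 66 67 68
f 66 68 54
f 67 51 69
f 67 69 68
f 68 69 70
f 68 70 54
f 69 51 71
f 69 71 70
f 70 71 72
f 70 72 54
f 71 51 52
f 71 52 72
f 72 52 53
f 72 53 54



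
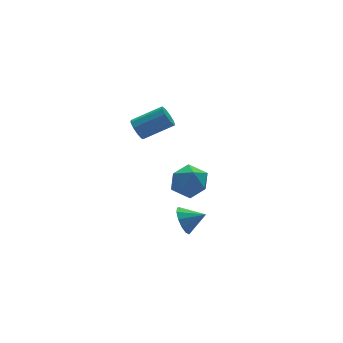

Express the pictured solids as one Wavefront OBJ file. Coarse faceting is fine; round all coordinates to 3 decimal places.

v -1.466 0.337 -0.676
v -1.056 1.023 -1.343
v -0.404 -0.843 -1.237
v 0.006 -0.157 -1.904
v 0.161 -0.045 -0.881
v -0.495 0.684 -0.534
v -0.965 -0.504 -2.046
v -1.621 0.225 -1.699
v -0.746 0.503 -2.189
v -0.05 0.787 -1.469
v -1.41 -0.607 -1.111
v -0.714 -0.323 -0.391
v -2.552 -3.142 -1.337
v -2.122 -2.926 -1.976
v -1.648 -3.598 -0.883
v -2.096 -2.584 -1.685
v -2.215 -2.419 -1.282
v -2.441 -2.483 -0.897
v -2.702 -2.757 -0.652
v -2.915 -3.153 -0.624
v -3.014 -3.545 -0.823
v -2.965 -3.81 -1.185
v -2.786 -3.862 -1.595
v -2.532 -3.686 -1.923
v -2.285 -3.337 -2.065
v -1.963 3.408 0.687
v -1.625 3.547 0.149
v -0.139 3.131 0.975
v -0.477 2.992 1.513
v -1.664 3.911 0.403
v -0.178 3.494 1.229
v -1.843 4.039 0.789
v -0.357 3.622 1.615
v -2.078 3.872 1.128
v -0.592 3.456 1.954
v -2.259 3.489 1.26
v -0.773 3.072 2.086
v -2.302 3.067 1.124
v -0.816 2.65 1.95
v -2.186 2.806 0.784
v -0.7 2.389 1.61
v -1.966 2.826 0.398
v -0.48 2.409 1.224
v -1.744 3.119 0.148
v -0.259 2.702 0.974
f 1 12 6
f 1 6 2
f 1 2 8
f 1 8 11
f 1 11 12
f 2 6 10
f 6 12 5
f 12 11 3
f 11 8 7
f 8 2 9
f 4 10 5
f 4 5 3
f 4 3 7
f 4 7 9
f 4 9 10
f 5 10 6
f 3 5 12
f 7 3 11
f 9 7 8
f 10 9 2
f 14 13 16
f 14 16 15
f 16 13 17
f 16 17 15
f 17 13 18
f 17 18 15
f 18 13 19
f 18 19 15
f 19 13 20
f 19 20 15
f 20 13 21
f 20 21 15
f 21 13 22
f 21 22 15
f 22 13 23
f 22 23 15
f 23 13 24
f 23 24 15
f 24 13 25
f 24 25 15
f 25 13 14
f 25 14 15
f 27 26 30
f 27 30 28
f 28 30 31
f 28 31 29
f 30 26 32
f 30 32 31
f 31 32 33
f 31 33 29
f 32 26 34
f 32 34 33
f 33 34 35
f 33 35 29
f 34 26 36
f 34 36 35
f 35 36 37
f 35 37 29
f 36 26 38
f 36 38 37
f 37 38 39
f 37 39 29
f 38 26 40
f 38 40 39
f 39 40 41
f 39 41 29
f 40 26 42
f 40 42 41
f 41 42 43
f 41 43 29
f 42 26 44
f 42 44 43
f 43 44 45
f 43 45 29
f 44 26 27
f 44 27 45
f 45 27 28
f 45 28 29



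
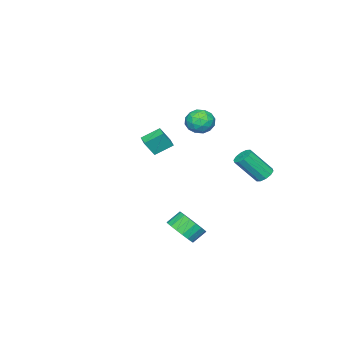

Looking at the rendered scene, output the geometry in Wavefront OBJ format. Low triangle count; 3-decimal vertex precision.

v -2.83 4.4 0.183
v -2.223 4.513 -0.051
v -1.423 3.473 1.524
v -2.03 3.36 1.757
v -2.32 4.819 0.201
v -1.52 3.779 1.775
v -2.612 4.965 0.445
v -1.812 3.925 2.02
v -2.987 4.895 0.59
v -2.187 3.855 2.164
v -3.302 4.636 0.579
v -2.502 3.596 2.153
v -3.437 4.287 0.416
v -2.637 3.247 1.991
v -3.34 3.981 0.165
v -2.54 2.941 1.739
v -3.048 3.835 -0.08
v -2.248 2.795 1.495
v -2.673 3.905 -0.224
v -1.873 2.865 1.35
v -2.358 4.164 -0.213
v -1.558 3.124 1.361
v -3.802 -4.393 -0.448
v -4.642 -3.565 0.268
v -3.217 -3.727 -0.533
v -4.057 -2.899 0.184
v -3.223 -4.761 0.656
v -4.063 -3.933 1.373
v -2.638 -4.095 0.572
v -3.478 -3.267 1.288
v 3.833 3.054 -2.065
v 4.599 3.353 -1.462
v 3.893 3.766 -0.771
v 3.127 3.466 -1.375
v 4.54 3.711 -1.736
v 3.834 4.123 -1.045
v 4.341 3.938 -2.075
v 3.636 4.351 -1.384
v 4.042 3.99 -2.412
v 3.336 4.403 -1.721
v 3.701 3.857 -2.68
v 2.995 4.269 -1.99
v 3.386 3.564 -2.827
v 2.681 3.977 -2.137
v 3.16 3.171 -2.823
v 2.454 3.583 -2.132
v 3.067 2.754 -2.669
v 2.361 3.167 -1.978
v 3.126 2.397 -2.395
v 2.42 2.809 -1.704
v 3.324 2.169 -2.056
v 2.619 2.582 -1.365
v 3.624 2.117 -1.719
v 2.918 2.53 -1.028
v 3.965 2.251 -1.45
v 3.259 2.663 -0.76
v 4.279 2.543 -1.303
v 3.574 2.956 -0.613
v 4.506 2.937 -1.308
v 3.8 3.349 -0.617
v -2.634 0.703 2.914
v -1.829 0.231 3.173
v -3.491 -0.291 3.767
v -2.686 -0.763 4.026
v -2.85 0.132 4.355
v -2.321 0.746 3.828
v -2.999 -0.806 3.112
v -2.47 -0.192 2.585
v -2.056 -0.701 3.295
v -1.963 -0.121 4.064
v -3.357 0.061 2.876
v -3.264 0.641 3.645
v -2.156 0.554 2.969
v -3.164 -0.614 3.971
v -3.26 -0.088 4.165
v -2.787 -0.365 4.317
v -2.445 0.857 3.354
v -1.972 0.58 3.506
v -2.572 0.522 4.201
v -3.348 -0.64 3.434
v -2.875 -0.917 3.586
v -2.533 0.305 2.623
v -2.06 0.028 2.775
v -2.748 -0.582 2.739
v -1.816 -0.271 3.193
v -2.32 -0.855 3.694
v -2.504 -0.881 3.157
v -2.193 -0.52 2.847
v -1.762 0.07 3.645
v -2.266 -0.514 4.146
v -2.362 0.012 4.34
v -2.051 0.373 4.03
v -1.895 -0.478 3.716
v -3.054 0.454 2.794
v -3.558 -0.13 3.295
v -3.269 -0.433 2.91
v -2.958 -0.072 2.6
v -3 0.795 3.246
v -3.504 0.211 3.747
v -3.127 0.46 4.093
v -2.816 0.821 3.783
v -3.425 0.418 3.224
f 2 1 5
f 2 5 3
f 3 5 6
f 3 6 4
f 5 1 7
f 5 7 6
f 6 7 8
f 6 8 4
f 7 1 9
f 7 9 8
f 8 9 10
f 8 10 4
f 9 1 11
f 9 11 10
f 10 11 12
f 10 12 4
f 11 1 13
f 11 13 12
f 12 13 14
f 12 14 4
f 13 1 15
f 13 15 14
f 14 15 16
f 14 16 4
f 15 1 17
f 15 17 16
f 16 17 18
f 16 18 4
f 17 1 19
f 17 19 18
f 18 19 20
f 18 20 4
f 19 1 21
f 19 21 20
f 20 21 22
f 20 22 4
f 21 1 2
f 21 2 22
f 22 2 3
f 22 3 4
f 24 26 23
f 27 24 23
f 23 26 25
f 25 27 23
f 24 30 26
f 28 24 27
f 28 30 24
f 26 30 25
f 29 27 25
f 25 30 29
f 29 28 27
f 30 28 29
f 32 31 35
f 32 35 33
f 33 35 36
f 33 36 34
f 35 31 37
f 35 37 36
f 36 37 38
f 36 38 34
f 37 31 39
f 37 39 38
f 38 39 40
f 38 40 34
f 39 31 41
f 39 41 40
f 40 41 42
f 40 42 34
f 41 31 43
f 41 43 42
f 42 43 44
f 42 44 34
f 43 31 45
f 43 45 44
f 44 45 46
f 44 46 34
f 45 31 47
f 45 47 46
f 46 47 48
f 46 48 34
f 47 31 49
f 47 49 48
f 48 49 50
f 48 50 34
f 49 31 51
f 49 51 50
f 50 51 52
f 50 52 34
f 51 31 53
f 51 53 52
f 52 53 54
f 52 54 34
f 53 31 55
f 53 55 54
f 54 55 56
f 54 56 34
f 55 31 57
f 55 57 56
f 56 57 58
f 56 58 34
f 57 31 59
f 57 59 58
f 58 59 60
f 58 60 34
f 59 31 32
f 59 32 60
f 60 32 33
f 60 33 34
f 61 98 77
f 98 72 101
f 77 101 66
f 98 101 77
f 61 77 73
f 77 66 78
f 73 78 62
f 77 78 73
f 61 73 82
f 73 62 83
f 82 83 68
f 73 83 82
f 61 82 94
f 82 68 97
f 94 97 71
f 82 97 94
f 61 94 98
f 94 71 102
f 98 102 72
f 94 102 98
f 62 78 89
f 78 66 92
f 89 92 70
f 78 92 89
f 66 101 79
f 101 72 100
f 79 100 65
f 101 100 79
f 72 102 99
f 102 71 95
f 99 95 63
f 102 95 99
f 71 97 96
f 97 68 84
f 96 84 67
f 97 84 96
f 68 83 88
f 83 62 85
f 88 85 69
f 83 85 88
f 64 90 76
f 90 70 91
f 76 91 65
f 90 91 76
f 64 76 74
f 76 65 75
f 74 75 63
f 76 75 74
f 64 74 81
f 74 63 80
f 81 80 67
f 74 80 81
f 64 81 86
f 81 67 87
f 86 87 69
f 81 87 86
f 64 86 90
f 86 69 93
f 90 93 70
f 86 93 90
f 65 91 79
f 91 70 92
f 79 92 66
f 91 92 79
f 63 75 99
f 75 65 100
f 99 100 72
f 75 100 99
f 67 80 96
f 80 63 95
f 96 95 71
f 80 95 96
f 69 87 88
f 87 67 84
f 88 84 68
f 87 84 88
f 70 93 89
f 93 69 85
f 89 85 62
f 93 85 89



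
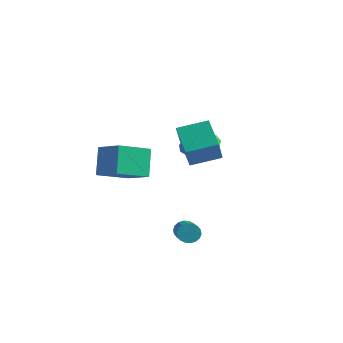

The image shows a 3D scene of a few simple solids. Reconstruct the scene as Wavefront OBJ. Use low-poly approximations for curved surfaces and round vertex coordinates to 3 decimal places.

v -0.502 -0.2 0.113
v 0.437 -0.606 -0.007
v -0.538 -0.7 1.527
v 0.516 -0.064 0.187
v 0.272 0.434 0.357
v -0.218 0.731 0.45
v -0.798 0.733 0.436
v -1.284 0.438 0.319
v -1.522 -0.059 0.138
v -1.437 -0.601 -0.052
v -1.054 -1.015 -0.189
v -0.497 -1.171 -0.23
v 0.059 -1.018 -0.162
v 1.445 -3.526 0.754
v 1.783 -4.273 2.022
v 0.227 -2.676 1.579
v 0.564 -3.422 2.848
v 2.476 -2.418 1.132
v 2.813 -3.164 2.401
v 1.257 -1.567 1.958
v 1.595 -2.314 3.226
v -3.523 -4.29 -1.218
v -4.039 -3.496 0.157
v -2.917 -2.66 -1.932
v -3.433 -1.866 -0.557
v -2.047 -4.534 -0.523
v -2.563 -3.74 0.852
v -1.441 -2.904 -1.237
v -1.957 -2.11 0.138
v 0.679 -2.854 -4.149
v 1.026 -2.784 -4.596
v 1.988 -3.736 -3.997
v 1.641 -3.806 -3.551
v 1.104 -2.604 -4.435
v 2.066 -3.556 -3.836
v 1.098 -2.473 -4.218
v 2.06 -3.426 -3.619
v 1.009 -2.418 -3.987
v 1.971 -3.371 -3.388
v 0.854 -2.45 -3.788
v 1.816 -3.402 -3.189
v 0.665 -2.561 -3.661
v 1.627 -3.513 -3.062
v 0.478 -2.73 -3.63
v 1.44 -3.682 -3.032
v 0.332 -2.924 -3.703
v 1.294 -3.876 -3.104
v 0.254 -3.104 -3.864
v 1.216 -4.056 -3.265
v 0.26 -3.234 -4.081
v 1.222 -4.187 -3.482
v 0.349 -3.289 -4.312
v 1.311 -4.242 -3.713
v 0.504 -3.258 -4.511
v 1.466 -4.21 -3.912
v 0.693 -3.147 -4.638
v 1.655 -4.099 -4.039
v 0.88 -2.978 -4.668
v 1.842 -3.93 -4.07
f 2 1 4
f 2 4 3
f 4 1 5
f 4 5 3
f 5 1 6
f 5 6 3
f 6 1 7
f 6 7 3
f 7 1 8
f 7 8 3
f 8 1 9
f 8 9 3
f 9 1 10
f 9 10 3
f 10 1 11
f 10 11 3
f 11 1 12
f 11 12 3
f 12 1 13
f 12 13 3
f 13 1 2
f 13 2 3
f 15 17 14
f 18 15 14
f 14 17 16
f 16 18 14
f 15 21 17
f 19 15 18
f 19 21 15
f 17 21 16
f 20 18 16
f 16 21 20
f 20 19 18
f 21 19 20
f 23 25 22
f 26 23 22
f 22 25 24
f 24 26 22
f 23 29 25
f 27 23 26
f 27 29 23
f 25 29 24
f 28 26 24
f 24 29 28
f 28 27 26
f 29 27 28
f 31 30 34
f 31 34 32
f 32 34 35
f 32 35 33
f 34 30 36
f 34 36 35
f 35 36 37
f 35 37 33
f 36 30 38
f 36 38 37
f 37 38 39
f 37 39 33
f 38 30 40
f 38 40 39
f 39 40 41
f 39 41 33
f 40 30 42
f 40 42 41
f 41 42 43
f 41 43 33
f 42 30 44
f 42 44 43
f 43 44 45
f 43 45 33
f 44 30 46
f 44 46 45
f 45 46 47
f 45 47 33
f 46 30 48
f 46 48 47
f 47 48 49
f 47 49 33
f 48 30 50
f 48 50 49
f 49 50 51
f 49 51 33
f 50 30 52
f 50 52 51
f 51 52 53
f 51 53 33
f 52 30 54
f 52 54 53
f 53 54 55
f 53 55 33
f 54 30 56
f 54 56 55
f 55 56 57
f 55 57 33
f 56 30 58
f 56 58 57
f 57 58 59
f 57 59 33
f 58 30 31
f 58 31 59
f 59 31 32
f 59 32 33



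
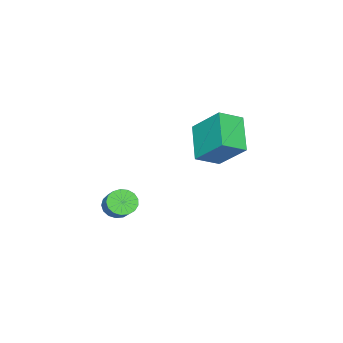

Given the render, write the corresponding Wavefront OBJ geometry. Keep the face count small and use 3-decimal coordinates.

v 0.031 0.885 1.903
v 0.188 2.33 3.233
v 1.287 1.829 0.73
v 1.443 3.274 2.061
v 1.017 0.266 2.459
v 1.173 1.711 3.79
v 2.272 1.21 1.287
v 2.429 2.655 2.617
v 2.122 -2.971 -2.946
v 2.63 -3.488 -2.859
v 3.206 -2.805 -2.167
v 2.698 -2.289 -2.254
v 2.744 -3.305 -3.134
v 3.319 -2.622 -2.442
v 2.715 -3.046 -3.366
v 3.29 -2.363 -2.674
v 2.55 -2.769 -3.502
v 3.126 -2.086 -2.81
v 2.287 -2.539 -3.51
v 2.863 -1.856 -2.818
v 1.987 -2.408 -3.39
v 2.563 -1.725 -2.698
v 1.717 -2.406 -3.167
v 2.293 -1.723 -2.475
v 1.54 -2.533 -2.894
v 2.116 -1.85 -2.202
v 1.497 -2.761 -2.633
v 2.073 -2.078 -1.941
v 1.597 -3.038 -2.444
v 2.172 -2.355 -1.752
v 1.817 -3.298 -2.369
v 2.392 -2.616 -1.677
v 2.107 -3.485 -2.427
v 2.682 -2.802 -1.735
v 2.4 -3.553 -2.604
v 2.976 -2.87 -1.911
f 2 4 1
f 5 2 1
f 1 4 3
f 3 5 1
f 2 8 4
f 6 2 5
f 6 8 2
f 4 8 3
f 7 5 3
f 3 8 7
f 7 6 5
f 8 6 7
f 10 9 13
f 10 13 11
f 11 13 14
f 11 14 12
f 13 9 15
f 13 15 14
f 14 15 16
f 14 16 12
f 15 9 17
f 15 17 16
f 16 17 18
f 16 18 12
f 17 9 19
f 17 19 18
f 18 19 20
f 18 20 12
f 19 9 21
f 19 21 20
f 20 21 22
f 20 22 12
f 21 9 23
f 21 23 22
f 22 23 24
f 22 24 12
f 23 9 25
f 23 25 24
f 24 25 26
f 24 26 12
f 25 9 27
f 25 27 26
f 26 27 28
f 26 28 12
f 27 9 29
f 27 29 28
f 28 29 30
f 28 30 12
f 29 9 31
f 29 31 30
f 30 31 32
f 30 32 12
f 31 9 33
f 31 33 32
f 32 33 34
f 32 34 12
f 33 9 35
f 33 35 34
f 34 35 36
f 34 36 12
f 35 9 10
f 35 10 36
f 36 10 11
f 36 11 12



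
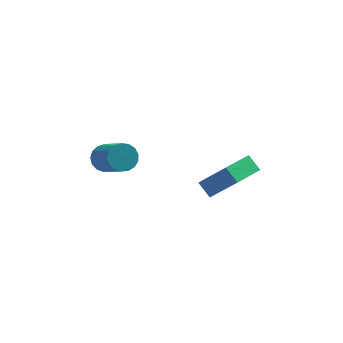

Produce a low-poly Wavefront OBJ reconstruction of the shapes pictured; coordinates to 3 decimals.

v 1.722 -0.366 -1.917
v 1.295 0.212 -1.359
v 0.607 0.165 -3.322
v 0.18 0.744 -2.764
v 2.94 0.976 -2.376
v 2.513 1.555 -1.818
v 1.825 1.508 -3.781
v 1.398 2.086 -3.223
v -3.716 2.488 -2.156
v -3.243 2.25 -2.672
v -2.61 0.834 -1.441
v -3.084 1.072 -0.924
v -3.057 2.491 -2.491
v -2.424 1.075 -1.26
v -3.022 2.731 -2.233
v -2.389 1.315 -1.002
v -3.146 2.915 -1.958
v -2.513 1.5 -0.726
v -3.4 3.002 -1.727
v -2.768 1.586 -0.496
v -3.727 2.971 -1.595
v -3.095 1.555 -0.364
v -4.052 2.829 -1.591
v -3.419 1.413 -0.36
v -4.3 2.609 -1.717
v -3.667 1.193 -0.485
v -4.414 2.361 -1.943
v -3.781 0.946 -0.711
v -4.368 2.143 -2.218
v -3.735 0.727 -0.986
v -4.173 2.003 -2.478
v -3.54 0.587 -1.247
v -3.873 1.975 -2.665
v -3.241 0.559 -1.434
v -3.538 2.064 -2.735
v -2.905 0.648 -1.504
f 2 4 1
f 5 2 1
f 1 4 3
f 3 5 1
f 2 8 4
f 6 2 5
f 6 8 2
f 4 8 3
f 7 5 3
f 3 8 7
f 7 6 5
f 8 6 7
f 10 9 13
f 10 13 11
f 11 13 14
f 11 14 12
f 13 9 15
f 13 15 14
f 14 15 16
f 14 16 12
f 15 9 17
f 15 17 16
f 16 17 18
f 16 18 12
f 17 9 19
f 17 19 18
f 18 19 20
f 18 20 12
f 19 9 21
f 19 21 20
f 20 21 22
f 20 22 12
f 21 9 23
f 21 23 22
f 22 23 24
f 22 24 12
f 23 9 25
f 23 25 24
f 24 25 26
f 24 26 12
f 25 9 27
f 25 27 26
f 26 27 28
f 26 28 12
f 27 9 29
f 27 29 28
f 28 29 30
f 28 30 12
f 29 9 31
f 29 31 30
f 30 31 32
f 30 32 12
f 31 9 33
f 31 33 32
f 32 33 34
f 32 34 12
f 33 9 35
f 33 35 34
f 34 35 36
f 34 36 12
f 35 9 10
f 35 10 36
f 36 10 11
f 36 11 12



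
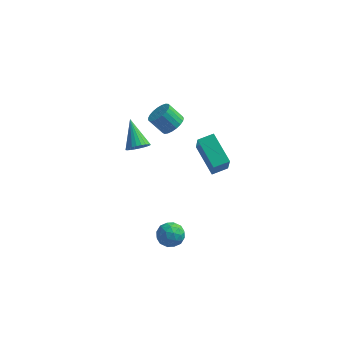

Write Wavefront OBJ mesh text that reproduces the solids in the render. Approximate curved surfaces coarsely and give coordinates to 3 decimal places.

v -0.913 1.007 0.694
v -0.72 0.349 1.926
v -0.27 1.462 0.837
v -0.078 0.804 2.068
v 0.038 -0.104 -0.048
v 0.23 -0.762 1.183
v 0.68 0.351 0.094
v 0.873 -0.307 1.326
v -3.65 1.239 -0.135
v -3.254 1.109 0.283
v -4.27 2.341 0.795
v -3.142 1.272 0.164
v -3.108 1.43 -0.001
v -3.157 1.558 -0.185
v -3.28 1.638 -0.362
v -3.46 1.657 -0.505
v -3.669 1.613 -0.591
v -3.875 1.511 -0.608
v -4.047 1.368 -0.552
v -4.158 1.205 -0.434
v -4.192 1.047 -0.269
v -4.143 0.919 -0.085
v -4.02 0.839 0.093
v -3.84 0.82 0.235
v -3.631 0.865 0.321
v -3.425 0.966 0.338
v -2.495 3.448 -0.351
v -2.035 3.679 0.046
v -2.725 3.743 0.808
v -3.185 3.512 0.411
v -2.134 3.905 -0.063
v -2.824 3.97 0.699
v -2.296 4.053 -0.222
v -2.986 4.117 0.541
v -2.492 4.096 -0.403
v -3.182 4.16 0.359
v -2.688 4.027 -0.575
v -3.378 4.091 0.187
v -2.852 3.858 -0.708
v -3.541 3.922 0.054
v -2.953 3.618 -0.78
v -3.643 3.682 -0.018
v -2.975 3.348 -0.777
v -3.665 3.412 -0.015
v -2.915 3.096 -0.701
v -3.605 3.16 0.061
v -2.781 2.905 -0.565
v -3.471 2.969 0.198
v -2.599 2.807 -0.391
v -3.288 2.872 0.371
v -2.398 2.821 -0.21
v -3.088 2.885 0.552
v -2.214 2.943 -0.054
v -2.904 3.007 0.708
v -2.079 3.152 0.051
v -2.769 3.216 0.813
v -2.015 3.412 0.086
v -2.705 3.476 0.848
v -1.378 -2.118 -2.107
v -0.749 -2.386 -2.107
v -1.811 -3.134 -2.133
v -1.182 -3.402 -2.133
v -1.419 -3.086 -1.575
v -1.151 -2.458 -1.559
v -1.409 -3.062 -2.681
v -1.141 -2.434 -2.665
v -0.768 -2.969 -2.462
v -0.775 -2.984 -1.778
v -1.785 -2.536 -2.462
v -1.792 -2.551 -1.778
v -1.025 -2.162 -2.104
v -1.535 -3.358 -2.136
v -1.674 -3.172 -1.808
v -1.304 -3.33 -1.808
v -1.262 -2.205 -1.782
v -0.892 -2.362 -1.782
v -1.286 -2.774 -1.47
v -1.668 -3.158 -2.458
v -1.298 -3.315 -2.458
v -1.256 -2.19 -2.432
v -0.886 -2.348 -2.432
v -1.274 -2.746 -2.77
v -0.667 -2.663 -2.313
v -0.922 -3.261 -2.329
v -1.055 -3.061 -2.651
v -0.897 -2.691 -2.641
v -0.671 -2.672 -1.911
v -0.926 -3.27 -1.927
v -1.065 -3.084 -1.599
v -0.907 -2.714 -1.589
v -0.682 -3.015 -2.12
v -1.634 -2.25 -2.313
v -1.889 -2.848 -2.329
v -1.653 -2.806 -2.651
v -1.495 -2.436 -2.641
v -1.638 -2.259 -1.911
v -1.893 -2.857 -1.927
v -1.663 -2.829 -1.599
v -1.505 -2.459 -1.589
v -1.878 -2.505 -2.12
f 2 4 1
f 5 2 1
f 1 4 3
f 3 5 1
f 2 8 4
f 6 2 5
f 6 8 2
f 4 8 3
f 7 5 3
f 3 8 7
f 7 6 5
f 8 6 7
f 10 9 12
f 10 12 11
f 12 9 13
f 12 13 11
f 13 9 14
f 13 14 11
f 14 9 15
f 14 15 11
f 15 9 16
f 15 16 11
f 16 9 17
f 16 17 11
f 17 9 18
f 17 18 11
f 18 9 19
f 18 19 11
f 19 9 20
f 19 20 11
f 20 9 21
f 20 21 11
f 21 9 22
f 21 22 11
f 22 9 23
f 22 23 11
f 23 9 24
f 23 24 11
f 24 9 25
f 24 25 11
f 25 9 26
f 25 26 11
f 26 9 10
f 26 10 11
f 28 27 31
f 28 31 29
f 29 31 32
f 29 32 30
f 31 27 33
f 31 33 32
f 32 33 34
f 32 34 30
f 33 27 35
f 33 35 34
f 34 35 36
f 34 36 30
f 35 27 37
f 35 37 36
f 36 37 38
f 36 38 30
f 37 27 39
f 37 39 38
f 38 39 40
f 38 40 30
f 39 27 41
f 39 41 40
f 40 41 42
f 40 42 30
f 41 27 43
f 41 43 42
f 42 43 44
f 42 44 30
f 43 27 45
f 43 45 44
f 44 45 46
f 44 46 30
f 45 27 47
f 45 47 46
f 46 47 48
f 46 48 30
f 47 27 49
f 47 49 48
f 48 49 50
f 48 50 30
f 49 27 51
f 49 51 50
f 50 51 52
f 50 52 30
f 51 27 53
f 51 53 52
f 52 53 54
f 52 54 30
f 53 27 55
f 53 55 54
f 54 55 56
f 54 56 30
f 55 27 57
f 55 57 56
f 56 57 58
f 56 58 30
f 57 27 28
f 57 28 58
f 58 28 29
f 58 29 30
f 59 96 75
f 96 70 99
f 75 99 64
f 96 99 75
f 59 75 71
f 75 64 76
f 71 76 60
f 75 76 71
f 59 71 80
f 71 60 81
f 80 81 66
f 71 81 80
f 59 80 92
f 80 66 95
f 92 95 69
f 80 95 92
f 59 92 96
f 92 69 100
f 96 100 70
f 92 100 96
f 60 76 87
f 76 64 90
f 87 90 68
f 76 90 87
f 64 99 77
f 99 70 98
f 77 98 63
f 99 98 77
f 70 100 97
f 100 69 93
f 97 93 61
f 100 93 97
f 69 95 94
f 95 66 82
f 94 82 65
f 95 82 94
f 66 81 86
f 81 60 83
f 86 83 67
f 81 83 86
f 62 88 74
f 88 68 89
f 74 89 63
f 88 89 74
f 62 74 72
f 74 63 73
f 72 73 61
f 74 73 72
f 62 72 79
f 72 61 78
f 79 78 65
f 72 78 79
f 62 79 84
f 79 65 85
f 84 85 67
f 79 85 84
f 62 84 88
f 84 67 91
f 88 91 68
f 84 91 88
f 63 89 77
f 89 68 90
f 77 90 64
f 89 90 77
f 61 73 97
f 73 63 98
f 97 98 70
f 73 98 97
f 65 78 94
f 78 61 93
f 94 93 69
f 78 93 94
f 67 85 86
f 85 65 82
f 86 82 66
f 85 82 86
f 68 91 87
f 91 67 83
f 87 83 60
f 91 83 87



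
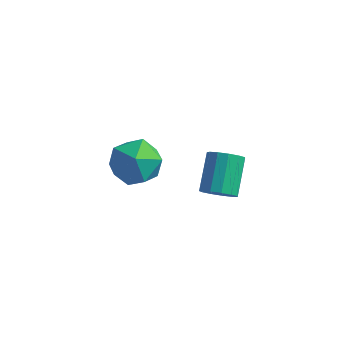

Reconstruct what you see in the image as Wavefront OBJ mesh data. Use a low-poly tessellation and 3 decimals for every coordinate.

v -0.399 2.63 1.486
v 0.358 2.411 1.042
v -1.198 2.029 0.418
v -0.441 1.81 -0.026
v -0.649 1.391 0.748
v -0.154 1.763 1.408
v -0.686 2.677 0.052
v -0.191 3.049 0.712
v 0.181 2.441 0.156
v 0.204 1.646 0.586
v -1.044 2.794 0.874
v -1.021 1.999 1.304
v 2.987 0.877 2.109
v 3.43 1.141 1.949
v 3.156 2.087 2.751
v 2.713 1.823 2.911
v 3.205 1.231 1.765
v 2.931 2.178 2.567
v 2.911 1.209 1.691
v 2.637 2.156 2.492
v 2.641 1.082 1.749
v 2.367 2.028 2.55
v 2.481 0.889 1.922
v 2.207 1.836 2.723
v 2.481 0.693 2.154
v 2.207 1.639 2.955
v 2.642 0.555 2.372
v 2.368 1.501 3.173
v 2.913 0.519 2.507
v 2.639 1.465 3.308
v 3.207 0.597 2.515
v 2.933 1.543 3.317
v 3.431 0.763 2.395
v 3.157 1.71 3.196
v 3.514 0.966 2.184
v 3.24 1.913 2.985
f 1 12 6
f 1 6 2
f 1 2 8
f 1 8 11
f 1 11 12
f 2 6 10
f 6 12 5
f 12 11 3
f 11 8 7
f 8 2 9
f 4 10 5
f 4 5 3
f 4 3 7
f 4 7 9
f 4 9 10
f 5 10 6
f 3 5 12
f 7 3 11
f 9 7 8
f 10 9 2
f 14 13 17
f 14 17 15
f 15 17 18
f 15 18 16
f 17 13 19
f 17 19 18
f 18 19 20
f 18 20 16
f 19 13 21
f 19 21 20
f 20 21 22
f 20 22 16
f 21 13 23
f 21 23 22
f 22 23 24
f 22 24 16
f 23 13 25
f 23 25 24
f 24 25 26
f 24 26 16
f 25 13 27
f 25 27 26
f 26 27 28
f 26 28 16
f 27 13 29
f 27 29 28
f 28 29 30
f 28 30 16
f 29 13 31
f 29 31 30
f 30 31 32
f 30 32 16
f 31 13 33
f 31 33 32
f 32 33 34
f 32 34 16
f 33 13 35
f 33 35 34
f 34 35 36
f 34 36 16
f 35 13 14
f 35 14 36
f 36 14 15
f 36 15 16



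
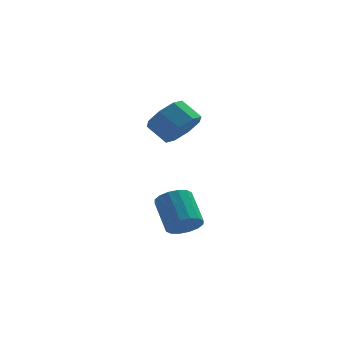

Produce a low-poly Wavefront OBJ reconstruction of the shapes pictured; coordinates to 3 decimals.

v 0.393 3.113 3.253
v 0.706 2.573 4.035
v -0.021 3.188 4.749
v -0.333 3.727 3.967
v 1.129 3.201 3.925
v 0.402 3.816 4.639
v 1.121 3.778 3.421
v 0.394 4.392 4.135
v 0.687 3.964 2.819
v -0.04 4.579 3.533
v 0.081 3.652 2.471
v -0.646 4.267 3.185
v -0.342 3.024 2.581
v -1.069 3.639 3.295
v -0.334 2.448 3.085
v -1.061 3.062 3.799
v 0.1 2.261 3.687
v -0.627 2.876 4.401
v 0.24 1.263 -1.461
v 0.769 0.958 -0.929
v 0.429 2.251 0.153
v -0.1 2.557 -0.379
v 0.994 1.217 -1.169
v 0.654 2.511 -0.087
v 1.017 1.49 -1.487
v 0.677 2.783 -0.405
v 0.832 1.701 -1.798
v 0.492 2.994 -0.717
v 0.488 1.795 -2.019
v 0.148 3.089 -0.937
v 0.078 1.747 -2.09
v -0.262 3.04 -1.008
v -0.289 1.569 -1.993
v -0.629 2.862 -0.911
v -0.514 1.309 -1.753
v -0.854 2.603 -0.671
v -0.537 1.037 -1.435
v -0.877 2.33 -0.353
v -0.352 0.826 -1.123
v -0.692 2.119 -0.042
v -0.008 0.731 -0.903
v -0.348 2.025 0.179
v 0.402 0.78 -0.832
v 0.062 2.073 0.25
f 2 1 5
f 2 5 3
f 3 5 6
f 3 6 4
f 5 1 7
f 5 7 6
f 6 7 8
f 6 8 4
f 7 1 9
f 7 9 8
f 8 9 10
f 8 10 4
f 9 1 11
f 9 11 10
f 10 11 12
f 10 12 4
f 11 1 13
f 11 13 12
f 12 13 14
f 12 14 4
f 13 1 15
f 13 15 14
f 14 15 16
f 14 16 4
f 15 1 17
f 15 17 16
f 16 17 18
f 16 18 4
f 17 1 2
f 17 2 18
f 18 2 3
f 18 3 4
f 20 19 23
f 20 23 21
f 21 23 24
f 21 24 22
f 23 19 25
f 23 25 24
f 24 25 26
f 24 26 22
f 25 19 27
f 25 27 26
f 26 27 28
f 26 28 22
f 27 19 29
f 27 29 28
f 28 29 30
f 28 30 22
f 29 19 31
f 29 31 30
f 30 31 32
f 30 32 22
f 31 19 33
f 31 33 32
f 32 33 34
f 32 34 22
f 33 19 35
f 33 35 34
f 34 35 36
f 34 36 22
f 35 19 37
f 35 37 36
f 36 37 38
f 36 38 22
f 37 19 39
f 37 39 38
f 38 39 40
f 38 40 22
f 39 19 41
f 39 41 40
f 40 41 42
f 40 42 22
f 41 19 43
f 41 43 42
f 42 43 44
f 42 44 22
f 43 19 20
f 43 20 44
f 44 20 21
f 44 21 22



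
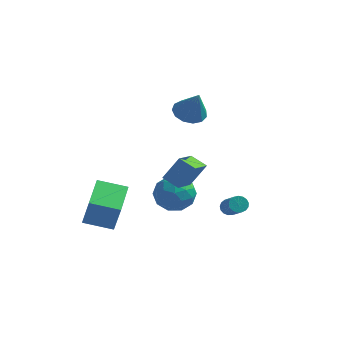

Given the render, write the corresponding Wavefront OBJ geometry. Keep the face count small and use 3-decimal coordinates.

v 2.376 0.552 -2.102
v 2.601 0.329 -2.502
v 3.428 -0.855 -1.378
v 3.204 -0.632 -0.978
v 2.759 0.503 -2.435
v 3.586 -0.681 -1.312
v 2.829 0.688 -2.292
v 3.657 -0.496 -1.169
v 2.796 0.842 -2.106
v 3.624 -0.343 -0.982
v 2.667 0.929 -1.918
v 3.494 -0.255 -0.795
v 2.471 0.93 -1.773
v 3.298 -0.254 -0.649
v 2.253 0.845 -1.703
v 3.081 -0.339 -0.579
v 2.064 0.692 -1.724
v 2.891 -0.492 -0.6
v 1.946 0.508 -1.832
v 2.773 -0.677 -0.708
v 1.927 0.333 -2.001
v 2.754 -0.851 -0.878
v 2.011 0.209 -2.194
v 2.838 -0.975 -1.071
v 2.178 0.163 -2.366
v 3.005 -1.021 -1.242
v 2.391 0.207 -2.477
v 3.218 -0.977 -1.353
v -0.575 2.988 2.942
v -0.146 2.255 2.562
v 0.075 2.552 4.518
v 0.191 2.654 2.534
v 0.286 3.16 2.635
v 0.107 3.611 2.833
v -0.288 3.864 3.066
v -0.774 3.839 3.259
v -1.197 3.544 3.352
v -1.423 3.072 3.314
v -1.379 2.574 3.159
v -1.08 2.207 2.934
v -0.62 2.088 2.712
v -0.296 1.624 -1.366
v 0.409 0.705 -1.225
v -1.529 0.535 -2.295
v -0.824 -0.384 -2.154
v -1.372 0.077 -1.232
v -0.61 0.75 -0.659
v -0.51 0.49 -2.861
v 0.252 1.163 -2.288
v 0.277 0.004 -2.149
v -0.256 -0.251 -1.143
v -0.864 1.491 -2.377
v -1.397 1.236 -1.371
v 0.165 1.26 -1.214
v -1.285 -0.02 -2.306
v -1.607 0.251 -1.764
v -1.192 -0.289 -1.681
v -0.435 1.287 -0.881
v -0.02 0.746 -0.799
v -1.067 0.378 -0.803
v -1.1 0.494 -2.721
v -0.685 -0.047 -2.639
v 0.072 1.529 -1.839
v 0.487 0.989 -1.756
v -0.053 0.862 -2.717
v 0.502 0.308 -1.675
v -0.223 -0.332 -2.22
v -0.038 0.181 -2.636
v 0.409 0.577 -2.299
v 0.189 0.158 -1.083
v -0.536 -0.482 -1.629
v -0.858 -0.211 -1.087
v -0.411 0.185 -0.75
v 0.111 -0.254 -1.626
v -0.584 1.722 -1.891
v -1.309 1.082 -2.437
v -0.709 1.055 -2.77
v -0.262 1.451 -2.433
v -0.897 1.572 -1.3
v -1.622 0.932 -1.845
v -1.529 0.663 -1.221
v -1.082 1.059 -0.884
v -1.231 1.494 -1.894
v -3.663 -4.18 -1.573
v -3.175 -4.443 0.097
v -3.999 -2.24 -1.169
v -3.511 -2.504 0.501
v -2.149 -3.836 -1.961
v -1.661 -4.1 -0.291
v -2.485 -1.897 -1.557
v -1.997 -2.16 0.113
v -0.333 -1.867 0.944
v 0.343 -1.325 2.144
v -0.292 -0.145 0.142
v 0.384 0.397 1.342
v 0.556 -2.077 0.538
v 1.232 -1.535 1.738
v 0.597 -0.355 -0.264
v 1.273 0.187 0.936
f 2 1 5
f 2 5 3
f 3 5 6
f 3 6 4
f 5 1 7
f 5 7 6
f 6 7 8
f 6 8 4
f 7 1 9
f 7 9 8
f 8 9 10
f 8 10 4
f 9 1 11
f 9 11 10
f 10 11 12
f 10 12 4
f 11 1 13
f 11 13 12
f 12 13 14
f 12 14 4
f 13 1 15
f 13 15 14
f 14 15 16
f 14 16 4
f 15 1 17
f 15 17 16
f 16 17 18
f 16 18 4
f 17 1 19
f 17 19 18
f 18 19 20
f 18 20 4
f 19 1 21
f 19 21 20
f 20 21 22
f 20 22 4
f 21 1 23
f 21 23 22
f 22 23 24
f 22 24 4
f 23 1 25
f 23 25 24
f 24 25 26
f 24 26 4
f 25 1 27
f 25 27 26
f 26 27 28
f 26 28 4
f 27 1 2
f 27 2 28
f 28 2 3
f 28 3 4
f 30 29 32
f 30 32 31
f 32 29 33
f 32 33 31
f 33 29 34
f 33 34 31
f 34 29 35
f 34 35 31
f 35 29 36
f 35 36 31
f 36 29 37
f 36 37 31
f 37 29 38
f 37 38 31
f 38 29 39
f 38 39 31
f 39 29 40
f 39 40 31
f 40 29 41
f 40 41 31
f 41 29 30
f 41 30 31
f 42 79 58
f 79 53 82
f 58 82 47
f 79 82 58
f 42 58 54
f 58 47 59
f 54 59 43
f 58 59 54
f 42 54 63
f 54 43 64
f 63 64 49
f 54 64 63
f 42 63 75
f 63 49 78
f 75 78 52
f 63 78 75
f 42 75 79
f 75 52 83
f 79 83 53
f 75 83 79
f 43 59 70
f 59 47 73
f 70 73 51
f 59 73 70
f 47 82 60
f 82 53 81
f 60 81 46
f 82 81 60
f 53 83 80
f 83 52 76
f 80 76 44
f 83 76 80
f 52 78 77
f 78 49 65
f 77 65 48
f 78 65 77
f 49 64 69
f 64 43 66
f 69 66 50
f 64 66 69
f 45 71 57
f 71 51 72
f 57 72 46
f 71 72 57
f 45 57 55
f 57 46 56
f 55 56 44
f 57 56 55
f 45 55 62
f 55 44 61
f 62 61 48
f 55 61 62
f 45 62 67
f 62 48 68
f 67 68 50
f 62 68 67
f 45 67 71
f 67 50 74
f 71 74 51
f 67 74 71
f 46 72 60
f 72 51 73
f 60 73 47
f 72 73 60
f 44 56 80
f 56 46 81
f 80 81 53
f 56 81 80
f 48 61 77
f 61 44 76
f 77 76 52
f 61 76 77
f 50 68 69
f 68 48 65
f 69 65 49
f 68 65 69
f 51 74 70
f 74 50 66
f 70 66 43
f 74 66 70
f 85 87 84
f 88 85 84
f 84 87 86
f 86 88 84
f 85 91 87
f 89 85 88
f 89 91 85
f 87 91 86
f 90 88 86
f 86 91 90
f 90 89 88
f 91 89 90
f 93 95 92
f 96 93 92
f 92 95 94
f 94 96 92
f 93 99 95
f 97 93 96
f 97 99 93
f 95 99 94
f 98 96 94
f 94 99 98
f 98 97 96
f 99 97 98



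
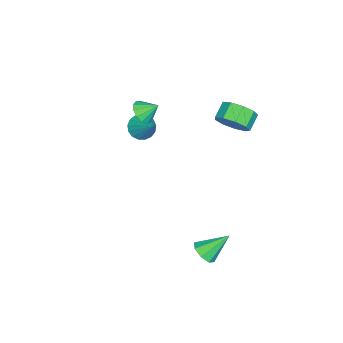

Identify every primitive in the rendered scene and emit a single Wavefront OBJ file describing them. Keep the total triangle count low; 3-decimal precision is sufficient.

v -3.011 -3.458 0.179
v -2.401 -3.446 -0.338
v -2.129 -2.482 1.241
v -2.613 -3.144 -0.44
v -2.916 -2.913 -0.4
v -3.241 -2.808 -0.227
v -3.513 -2.851 0.039
v -3.67 -3.033 0.337
v -3.676 -3.313 0.598
v -3.53 -3.625 0.764
v -3.265 -3.9 0.796
v -2.941 -4.073 0.686
v -2.634 -4.105 0.46
v -2.412 -3.989 0.17
v -2.328 -3.751 -0.118
v -1.749 1.726 2.792
v -1.196 2.059 3.516
v -2.037 2.207 4.091
v -2.591 1.874 3.368
v -1.378 2.56 3.121
v -2.219 2.708 3.696
v -1.734 2.67 2.572
v -2.575 2.819 3.147
v -2.097 2.339 2.126
v -2.938 2.487 2.702
v -2.298 1.721 1.992
v -3.139 1.869 2.568
v -2.242 1.105 2.232
v -3.083 1.253 2.808
v -1.955 0.78 2.735
v -2.797 0.928 3.31
v -1.573 0.897 3.264
v -2.414 1.045 3.839
v -1.273 1.402 3.572
v -2.114 1.55 4.148
v -1.606 -2.898 2.658
v -0.885 -2.976 2.848
v -1.694 -2.102 3.322
v -0.893 -2.706 2.524
v -1.128 -2.496 2.242
v -1.514 -2.414 2.092
v -1.93 -2.485 2.121
v -2.242 -2.687 2.321
v -2.353 -2.956 2.628
v -2.226 -3.206 2.944
v -1.902 -3.358 3.17
v -1.485 -3.364 3.232
v -1.105 -3.222 3.112
v 3.939 2.077 -2.262
v 4.31 1.718 -1.732
v 3.381 3.163 -1.138
v 4.618 2.127 -1.974
v 4.529 2.506 -2.385
v 4.093 2.634 -2.724
v 3.567 2.435 -2.793
v 3.259 2.027 -2.551
v 3.349 1.647 -2.14
v 3.784 1.52 -1.801
f 2 1 4
f 2 4 3
f 4 1 5
f 4 5 3
f 5 1 6
f 5 6 3
f 6 1 7
f 6 7 3
f 7 1 8
f 7 8 3
f 8 1 9
f 8 9 3
f 9 1 10
f 9 10 3
f 10 1 11
f 10 11 3
f 11 1 12
f 11 12 3
f 12 1 13
f 12 13 3
f 13 1 14
f 13 14 3
f 14 1 15
f 14 15 3
f 15 1 2
f 15 2 3
f 17 16 20
f 17 20 18
f 18 20 21
f 18 21 19
f 20 16 22
f 20 22 21
f 21 22 23
f 21 23 19
f 22 16 24
f 22 24 23
f 23 24 25
f 23 25 19
f 24 16 26
f 24 26 25
f 25 26 27
f 25 27 19
f 26 16 28
f 26 28 27
f 27 28 29
f 27 29 19
f 28 16 30
f 28 30 29
f 29 30 31
f 29 31 19
f 30 16 32
f 30 32 31
f 31 32 33
f 31 33 19
f 32 16 34
f 32 34 33
f 33 34 35
f 33 35 19
f 34 16 17
f 34 17 35
f 35 17 18
f 35 18 19
f 37 36 39
f 37 39 38
f 39 36 40
f 39 40 38
f 40 36 41
f 40 41 38
f 41 36 42
f 41 42 38
f 42 36 43
f 42 43 38
f 43 36 44
f 43 44 38
f 44 36 45
f 44 45 38
f 45 36 46
f 45 46 38
f 46 36 47
f 46 47 38
f 47 36 48
f 47 48 38
f 48 36 37
f 48 37 38
f 50 49 52
f 50 52 51
f 52 49 53
f 52 53 51
f 53 49 54
f 53 54 51
f 54 49 55
f 54 55 51
f 55 49 56
f 55 56 51
f 56 49 57
f 56 57 51
f 57 49 58
f 57 58 51
f 58 49 50
f 58 50 51

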